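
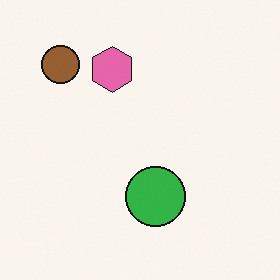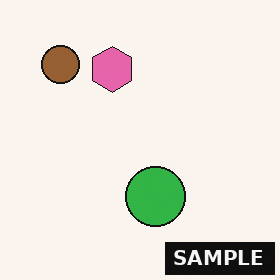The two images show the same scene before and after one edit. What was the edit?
Watermarked with the text "SAMPLE" in the lower-right corner.

A dark label reading "SAMPLE" appears in the lower-right corner.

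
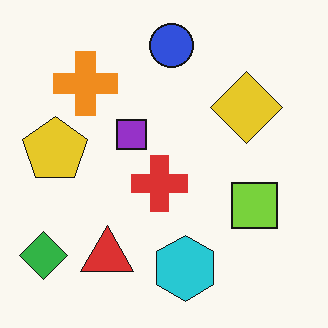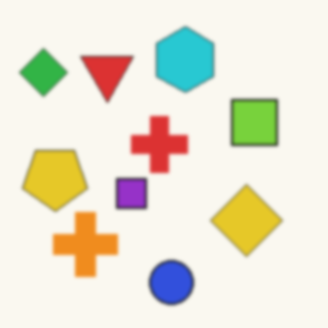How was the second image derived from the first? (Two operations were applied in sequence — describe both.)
This is the original image flipped vertically (top ↔ bottom), then given a subtle gaussian blur.

The blue circle is in the top of the first image and the bottom of the second — shapes on opposite sides of the horizontal midline have swapped in a mirror flip. Shape edges and outlines are uniformly softened across the whole image.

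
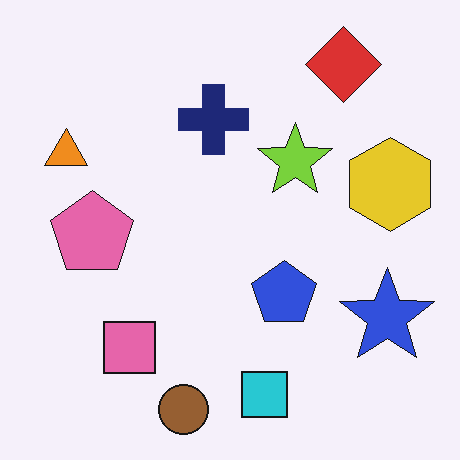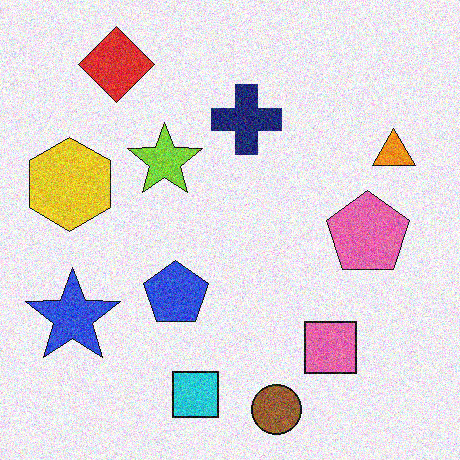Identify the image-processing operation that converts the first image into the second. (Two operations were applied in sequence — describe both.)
The transformation is: degraded with visible gaussian noise, then flipped horizontally (left ↔ right).

Random speckle covers the whole image, including the flat background. The orange triangle is in the top-left of the first image and the top-right of the second — shapes on opposite sides of the vertical midline have swapped in a mirror flip.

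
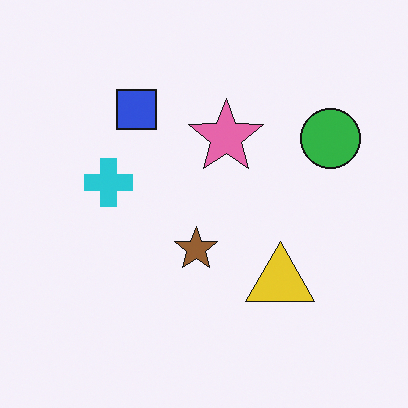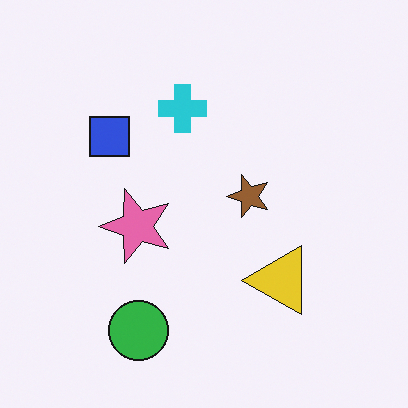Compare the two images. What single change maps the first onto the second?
The image was transposed (reflected across the top-left ↔ bottom-right diagonal).

Shapes have swapped their row and column positions — what was in the top-right is now in the bottom-left — a diagonal reflection.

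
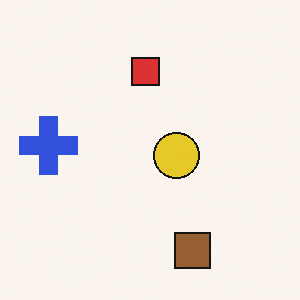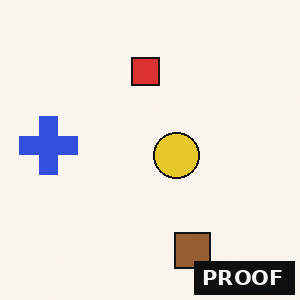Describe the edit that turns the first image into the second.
It was watermarked with the text "PROOF" in the lower-right corner.

A dark label reading "PROOF" appears in the lower-right corner.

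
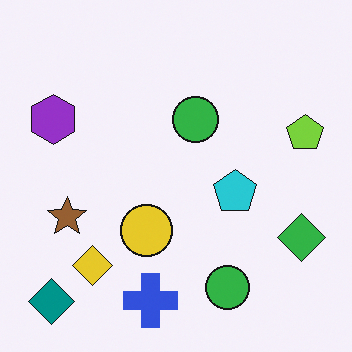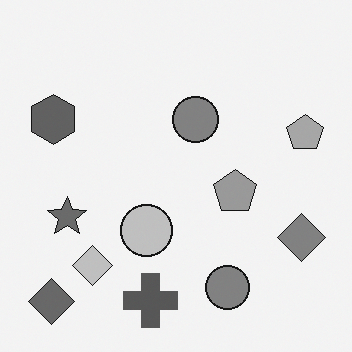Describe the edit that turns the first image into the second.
The second image is the first converted to grayscale.

All color is removed — every shape is now a shade of grey.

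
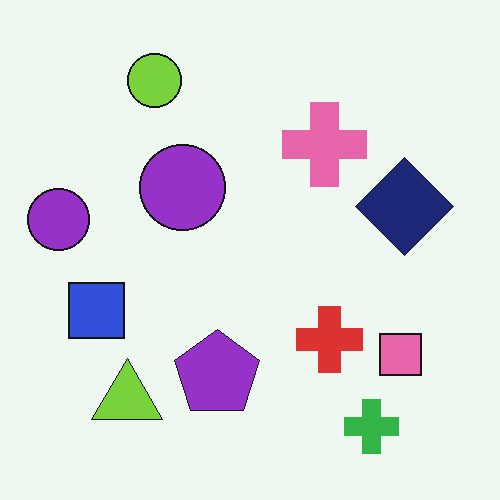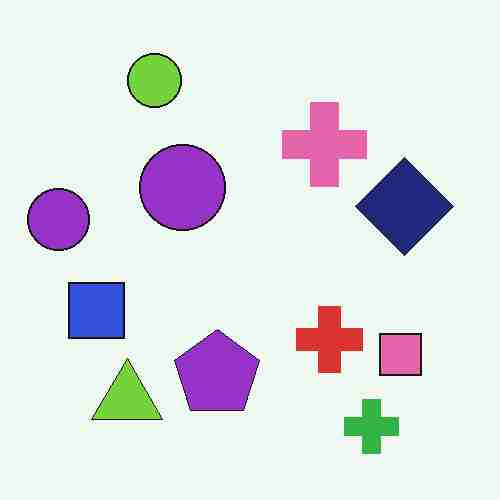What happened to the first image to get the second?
The second image is the first heavily JPEG-compressed with obvious blocking artifacts.

Blocky 8×8 compression artifacts appear around shape edges and the flat background shows ringing — characteristic JPEG degradation.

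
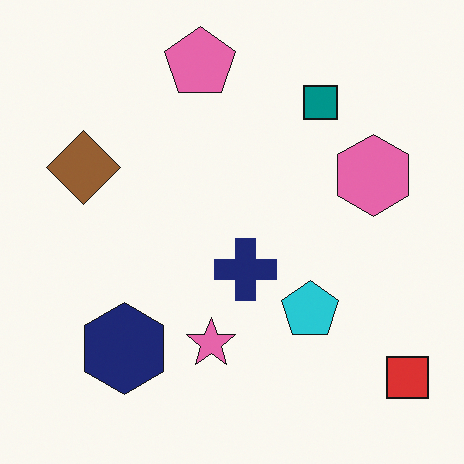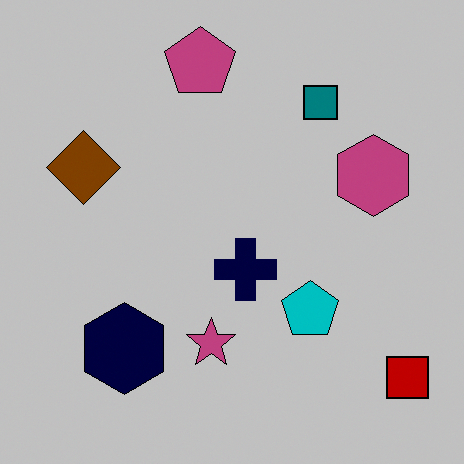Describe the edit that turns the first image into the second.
Heavily posterized to just a handful of flat colors.

Each flat color has snapped to a coarser quantized level — most visibly, the near-white background has dropped to a flat grey.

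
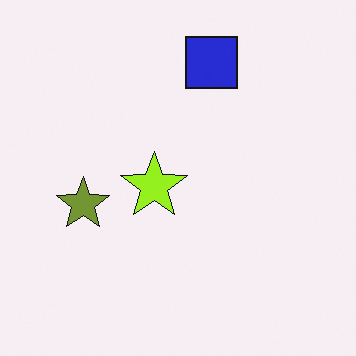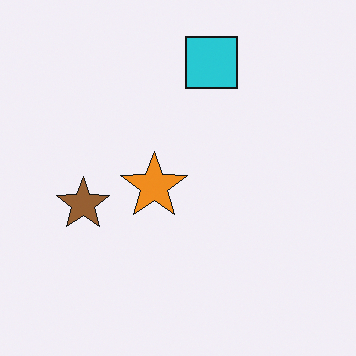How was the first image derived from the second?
The image was hue-shifted by a small amount.

Every shape's color has rotated by the same amount around the hue wheel — a uniform hue shift.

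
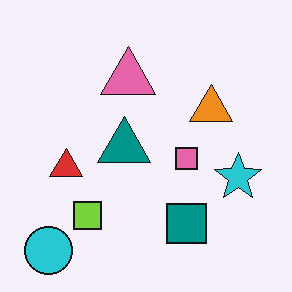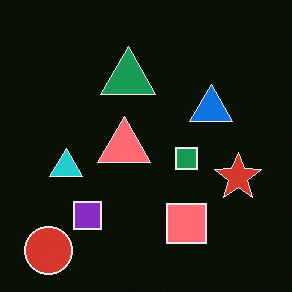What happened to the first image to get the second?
This is the original image color-inverted (negative).

The light background has become dark and every shape's color is its complement — a photographic negative.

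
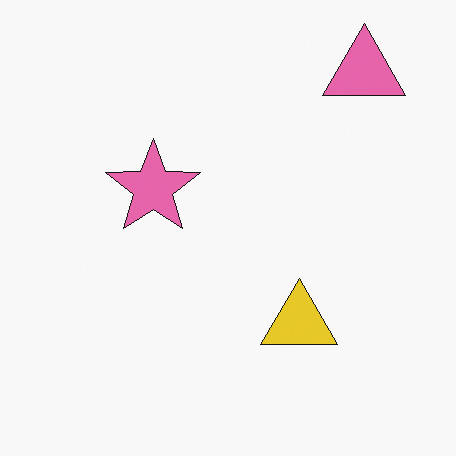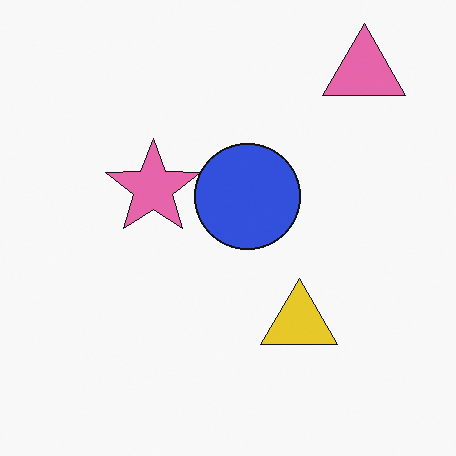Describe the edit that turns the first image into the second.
This is the original image overlaid with an additional blue circle.

A blue circle appears in the second image that is absent from the first.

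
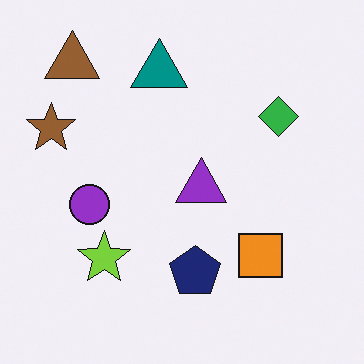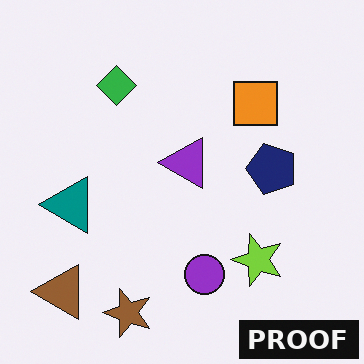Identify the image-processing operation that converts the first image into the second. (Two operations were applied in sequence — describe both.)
The second image is the first rotated 90° counter-clockwise, then watermarked with the text "PROOF" in the lower-right corner.

The brown triangle sits in the top-left of the first image and the bottom-left of the second — consistent with a whole-image 90° counter-clockwise rotation. A dark label reading "PROOF" appears in the lower-right corner.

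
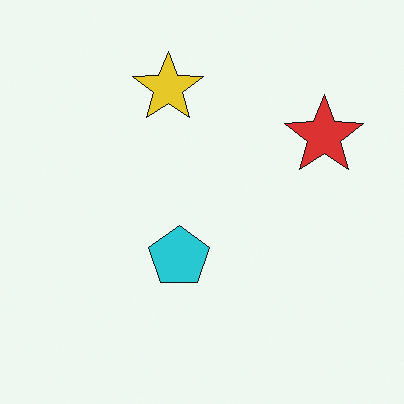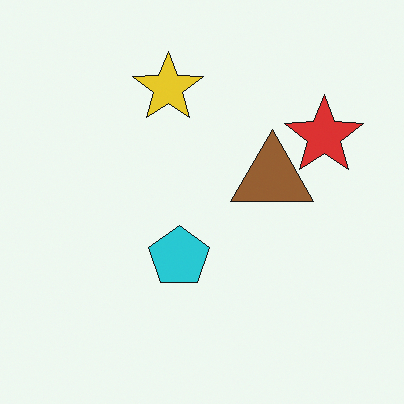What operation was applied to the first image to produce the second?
Overlaid with an additional brown triangle.

A brown triangle appears in the second image that is absent from the first.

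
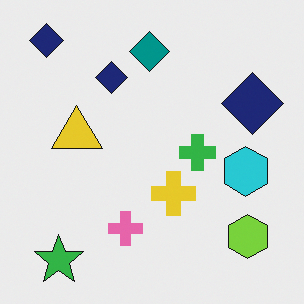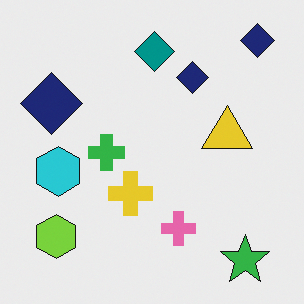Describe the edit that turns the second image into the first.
It was flipped horizontally (left ↔ right).

The lime hexagon is in the bottom-left of the second image and the bottom-right of the first — shapes on opposite sides of the vertical midline have swapped in a mirror flip.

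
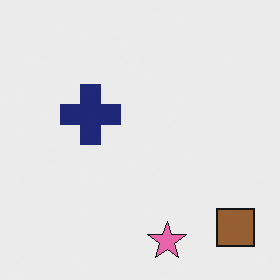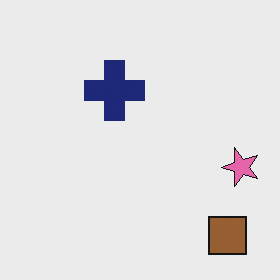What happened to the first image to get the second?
This is the original image transposed (reflected across the top-left ↔ bottom-right diagonal).

Shapes have swapped their row and column positions — what was in the top-right is now in the bottom-left — a diagonal reflection.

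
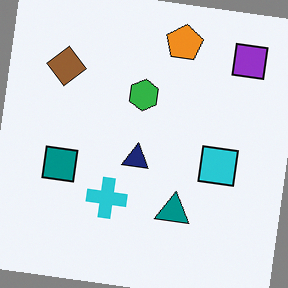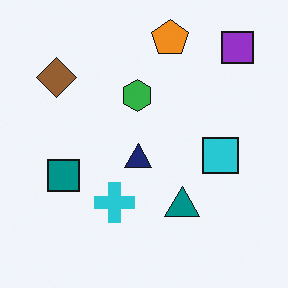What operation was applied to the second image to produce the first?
The transformation is: rotated clockwise by a few degrees.

Every shape is tilted by the same angle and the image corners show triangular fill wedges — a whole-image rotation by a non-right angle.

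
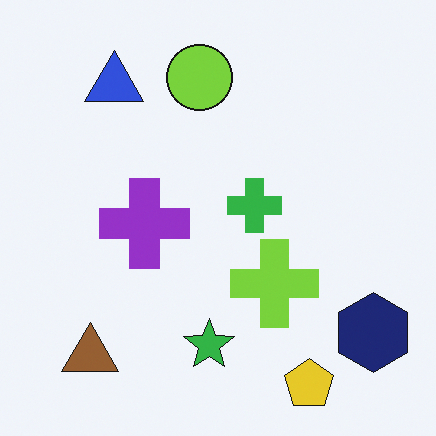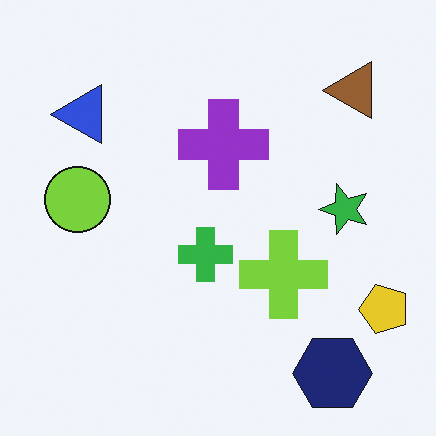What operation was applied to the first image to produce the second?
The transformation is: transposed (reflected across the top-left ↔ bottom-right diagonal).

Shapes have swapped their row and column positions — what was in the top-right is now in the bottom-left — a diagonal reflection.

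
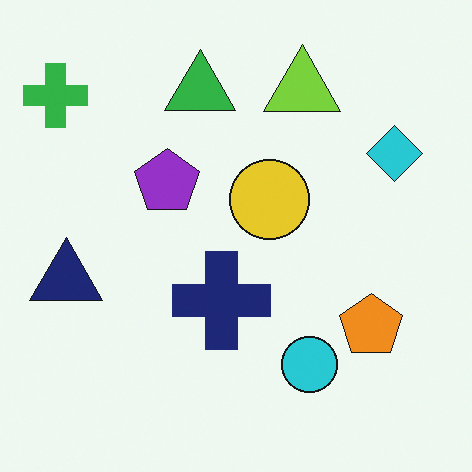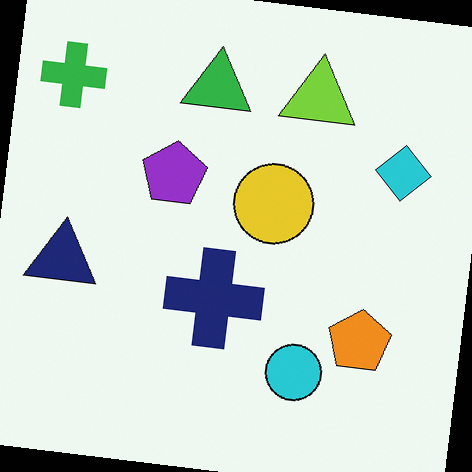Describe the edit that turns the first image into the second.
It was rotated clockwise by a few degrees.

Every shape is tilted by the same angle and the image corners show triangular fill wedges — a whole-image rotation by a non-right angle.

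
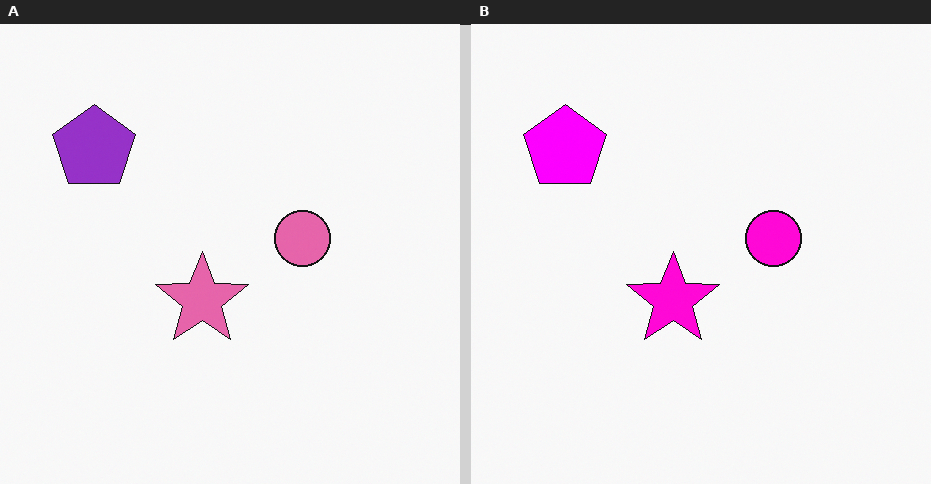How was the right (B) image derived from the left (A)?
This is the original image heavily oversaturated.

All colors are more vivid — a global saturation change.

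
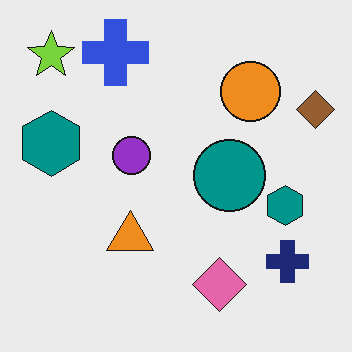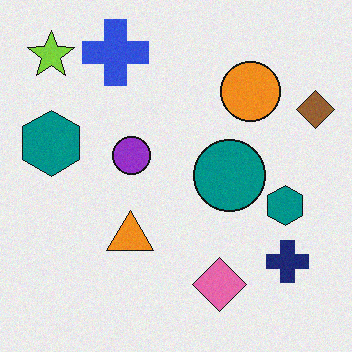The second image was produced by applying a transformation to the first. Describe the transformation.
The second image is the first degraded with light additive noise.

Random speckle covers the whole image, including the flat background.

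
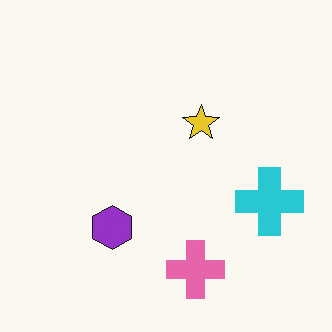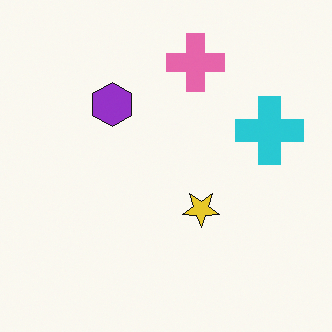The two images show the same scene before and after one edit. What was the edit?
The transformation is: flipped vertically (top ↔ bottom).

The pink cross is in the bottom of the first image and the top of the second — shapes on opposite sides of the horizontal midline have swapped in a mirror flip.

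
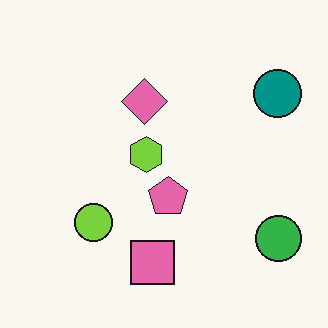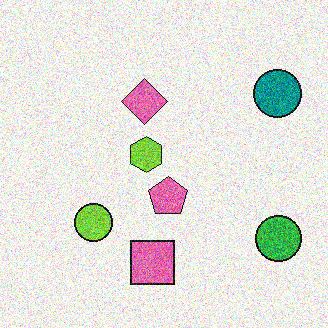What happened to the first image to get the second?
The second image is the first degraded with a thick layer of grain.

Random speckle covers the whole image, including the flat background.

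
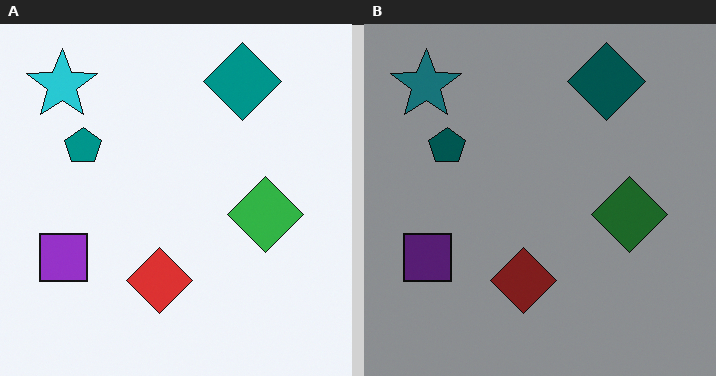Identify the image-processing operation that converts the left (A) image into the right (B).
The transformation is: darkened a lot.

Every pixel — background and shapes alike — is uniformly darkened.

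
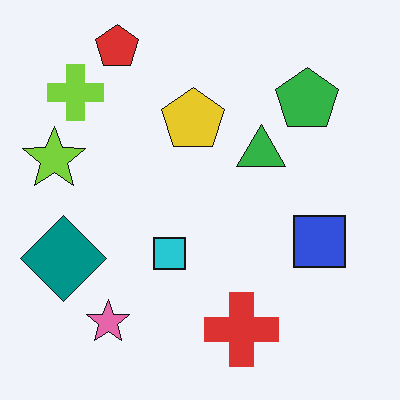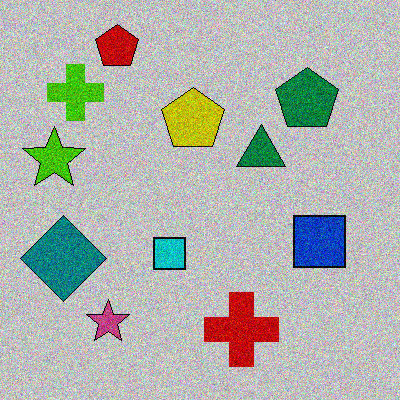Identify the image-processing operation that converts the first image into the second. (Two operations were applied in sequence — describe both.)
Aggressively posterized, then degraded with moderate additive noise.

Each flat color has snapped to a coarser quantized level — most visibly, the near-white background has dropped to a flat grey. Random speckle covers the whole image, including the flat background.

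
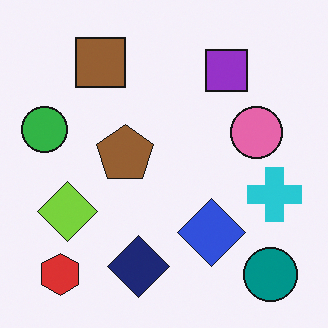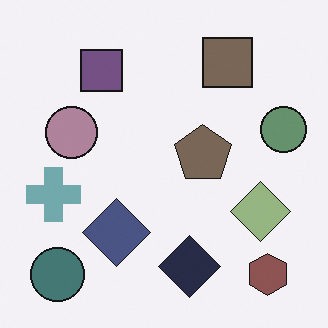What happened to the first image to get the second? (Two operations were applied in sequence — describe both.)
The image was flipped horizontally (left ↔ right), then heavily desaturated.

The green circle is in the left of the first image and the right of the second — shapes on opposite sides of the vertical midline have swapped in a mirror flip. All colors are more muted and greyish — a global saturation change.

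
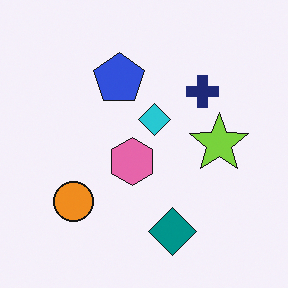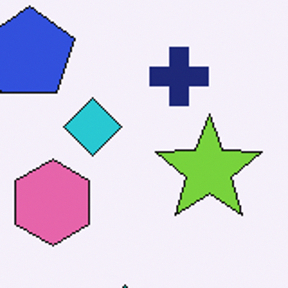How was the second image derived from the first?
It was cropped tightly and scaled back up.

The visible shapes are larger and the field of view is narrower; shapes near the original edges may be partly or wholly outside the frame — a crop-and-rescale.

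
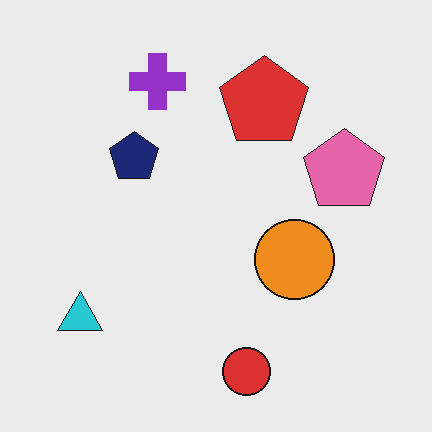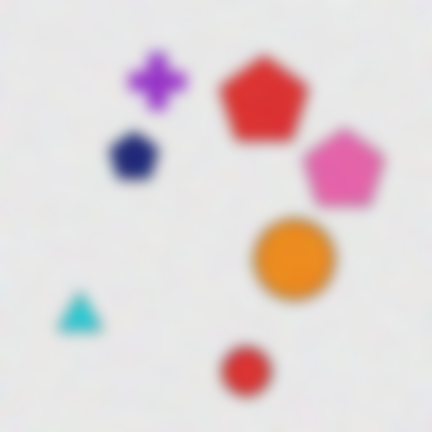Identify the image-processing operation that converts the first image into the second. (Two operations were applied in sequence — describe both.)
It was degraded with visible gaussian noise, then heavily blurred.

Random speckle covers the whole image, including the flat background. Shape edges and outlines are uniformly softened across the whole image.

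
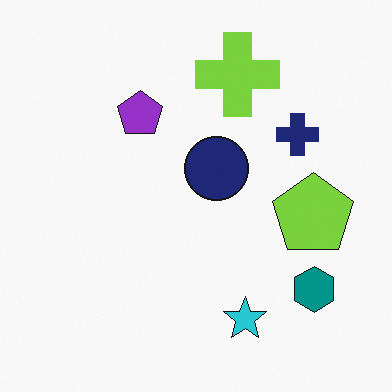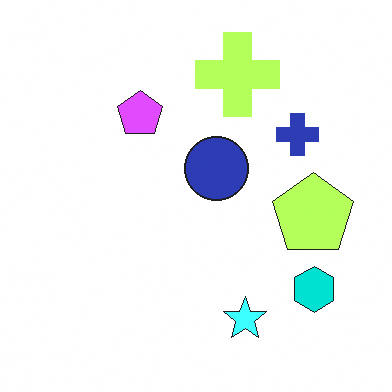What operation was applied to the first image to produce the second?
The second image is the first brightened a lot.

Every pixel — background and shapes alike — is uniformly brightened.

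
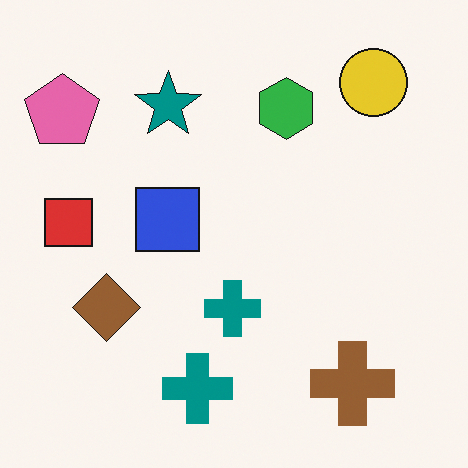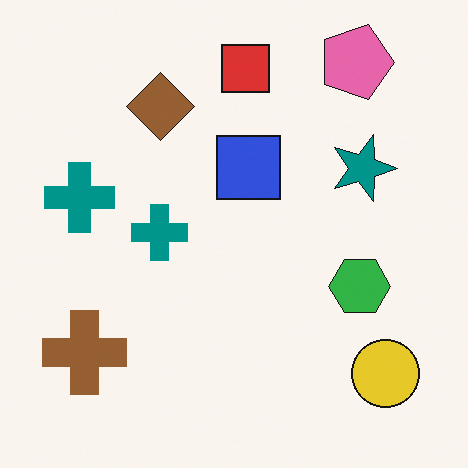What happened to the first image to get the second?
The transformation is: rotated 90° clockwise.

The pink pentagon sits in the top-left of the first image and the top-right of the second — consistent with a whole-image 90° clockwise rotation.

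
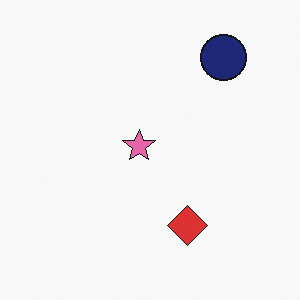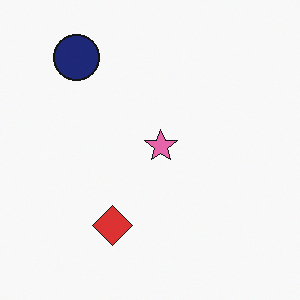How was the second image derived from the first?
Flipped horizontally (left ↔ right).

The navy circle is in the top-right of the first image and the top-left of the second — shapes on opposite sides of the vertical midline have swapped in a mirror flip.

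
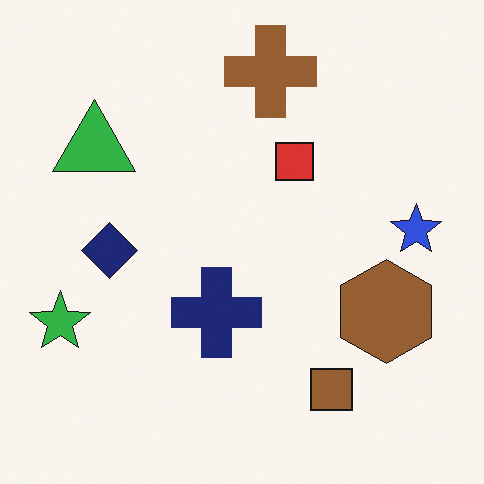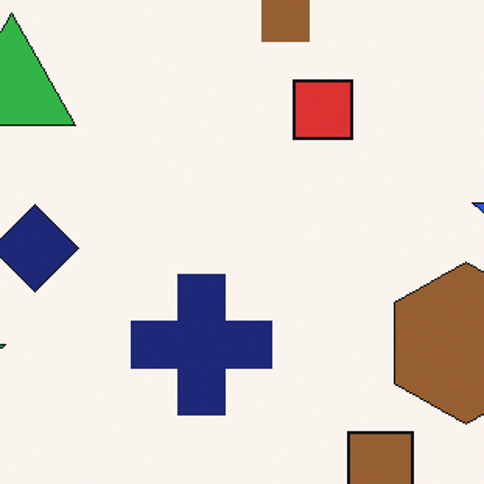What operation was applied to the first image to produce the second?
This is the original image cropped slightly and scaled back up.

The visible shapes are larger and the field of view is narrower; shapes near the original edges may be partly or wholly outside the frame — a crop-and-rescale.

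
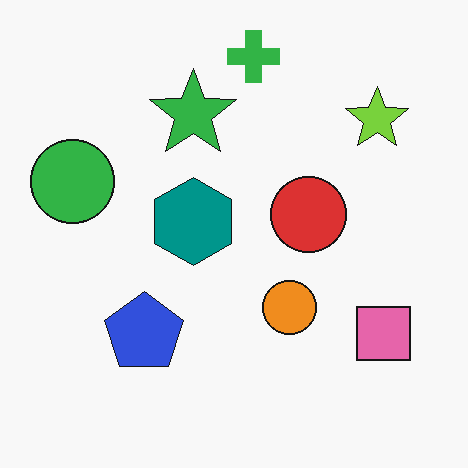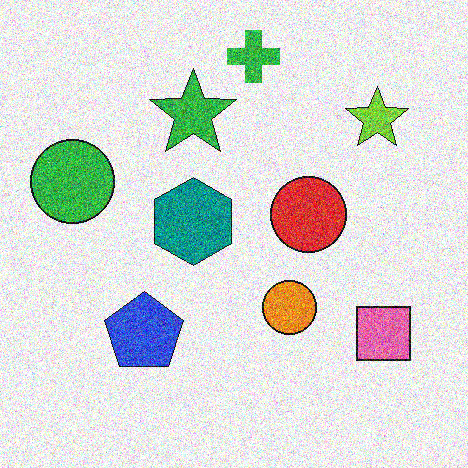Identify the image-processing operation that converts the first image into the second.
The image was degraded with heavy additive noise.

Random speckle covers the whole image, including the flat background.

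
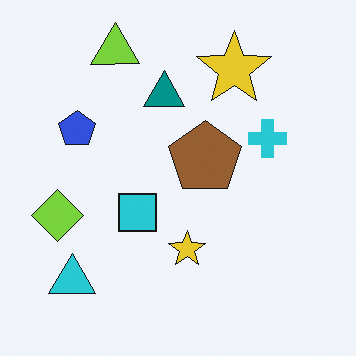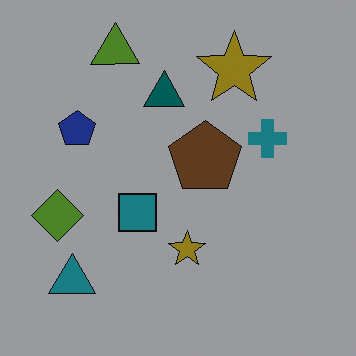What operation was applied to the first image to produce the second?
It was noticeably darkened.

Every pixel — background and shapes alike — is uniformly darkened.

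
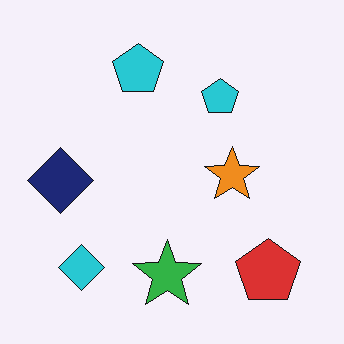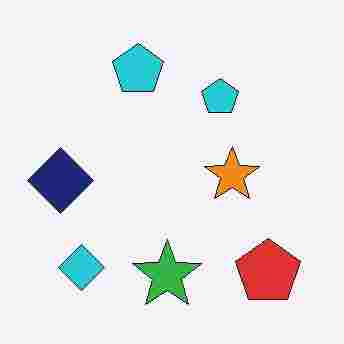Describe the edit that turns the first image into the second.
The image was heavily JPEG-compressed with obvious blocking artifacts.

Blocky 8×8 compression artifacts appear around shape edges and the flat background shows ringing — characteristic JPEG degradation.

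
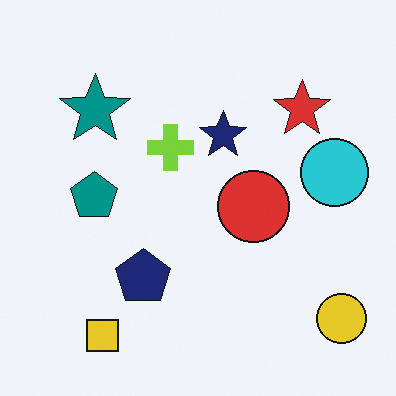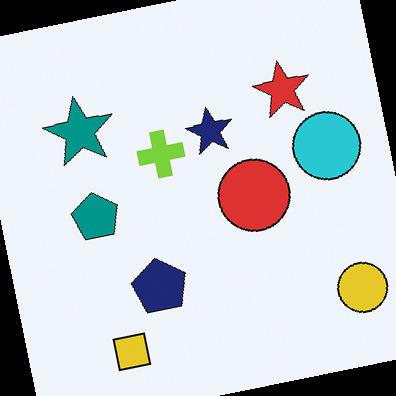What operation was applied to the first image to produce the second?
The transformation is: rotated counter-clockwise by a few degrees.

Every shape is tilted by the same angle and the image corners show triangular fill wedges — a whole-image rotation by a non-right angle.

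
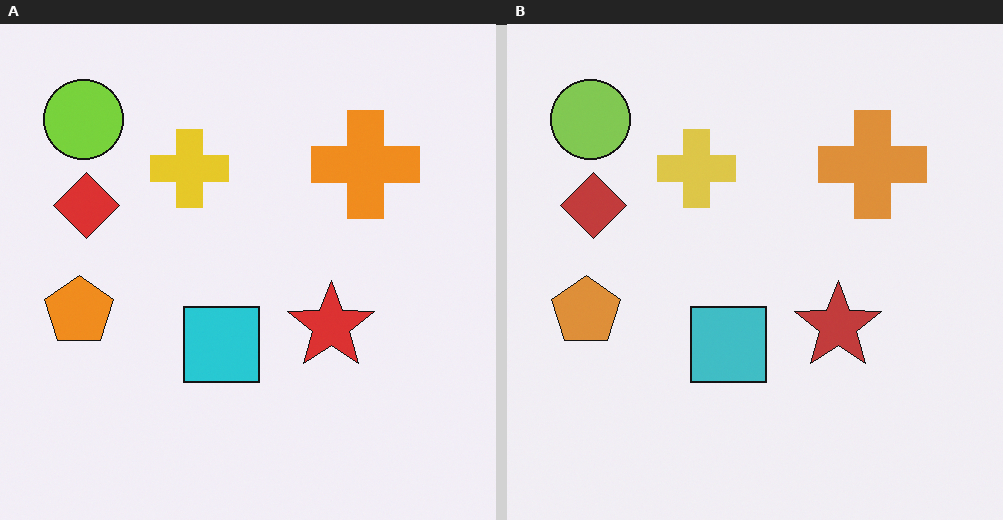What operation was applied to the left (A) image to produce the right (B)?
The right (B) image is the left (A) slightly desaturated.

All colors are more muted and greyish — a global saturation change.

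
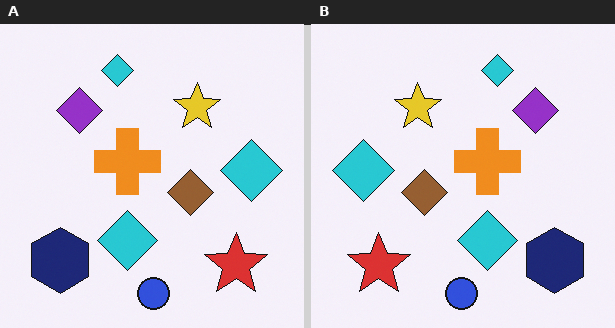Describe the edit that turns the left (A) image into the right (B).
Flipped horizontally (left ↔ right).

The navy hexagon is in the bottom-left of the left (A) image and the bottom-right of the right (B) — shapes on opposite sides of the vertical midline have swapped in a mirror flip.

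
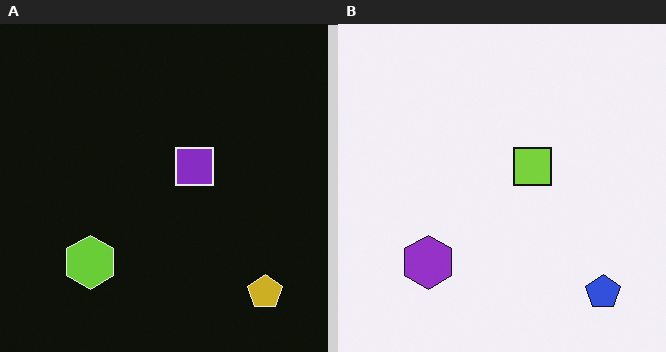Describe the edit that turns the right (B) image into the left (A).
This is the original image color-inverted (negative).

The light background has become dark and every shape's color is its complement — a photographic negative.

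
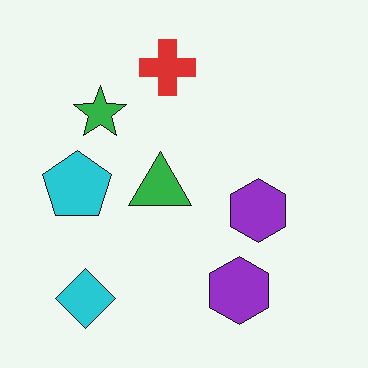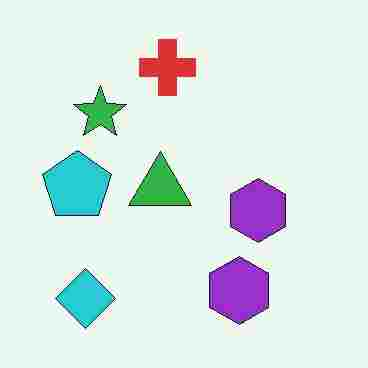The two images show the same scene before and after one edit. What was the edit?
The transformation is: degraded with heavy JPEG compression.

Blocky 8×8 compression artifacts appear around shape edges and the flat background shows ringing — characteristic JPEG degradation.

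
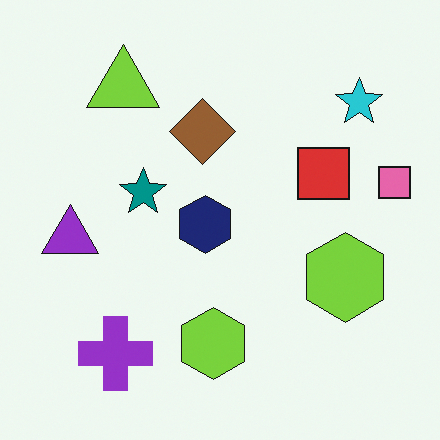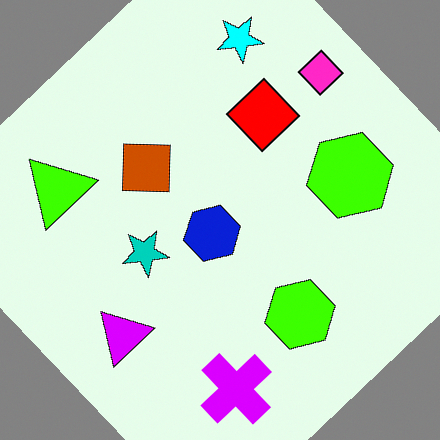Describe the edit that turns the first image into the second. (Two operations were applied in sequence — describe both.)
Made much more vivid (saturation change), then rotated counter-clockwise by a large amount — several tens of degrees.

All colors are more vivid — a global saturation change. Every shape is tilted by the same angle and the image corners show triangular fill wedges — a whole-image rotation by a non-right angle.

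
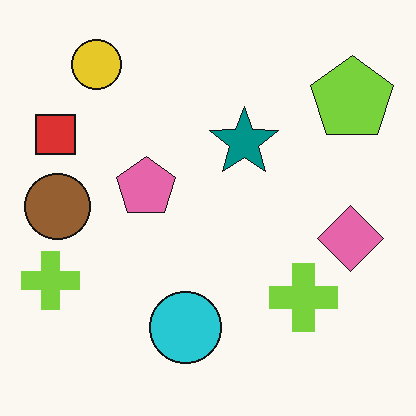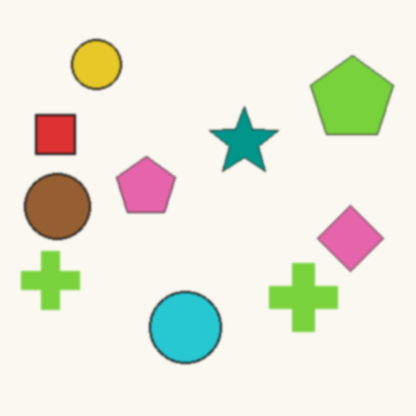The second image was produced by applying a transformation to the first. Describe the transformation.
The transformation is: slightly softened.

Shape edges and outlines are uniformly softened across the whole image.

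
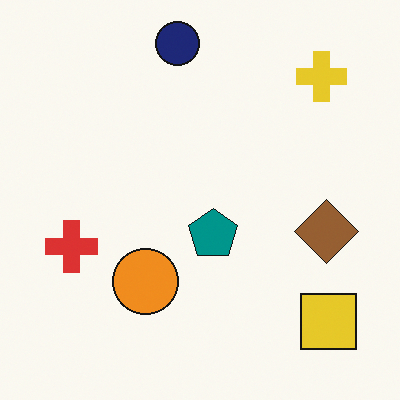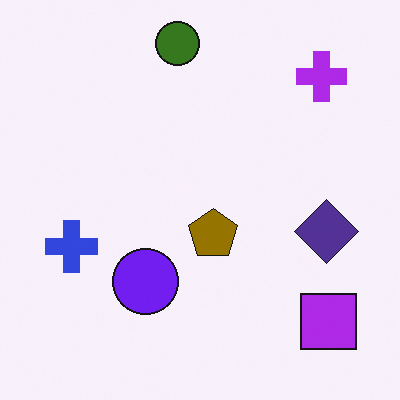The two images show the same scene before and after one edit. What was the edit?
The second image is the first hue-shifted by a large amount.

Every shape's color has rotated by the same amount around the hue wheel — a uniform hue shift.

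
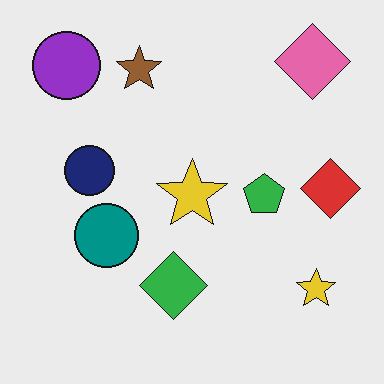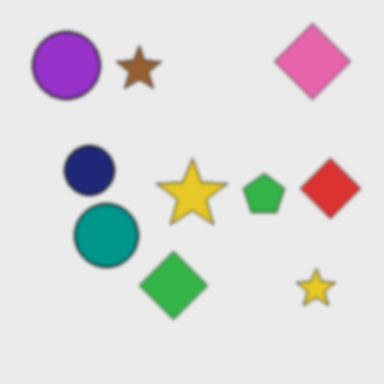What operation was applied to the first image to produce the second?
The transformation is: given a subtle gaussian blur.

Shape edges and outlines are uniformly softened across the whole image.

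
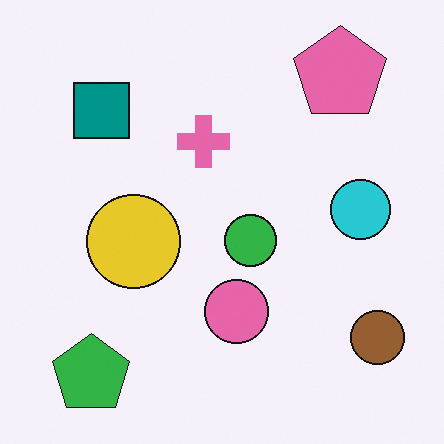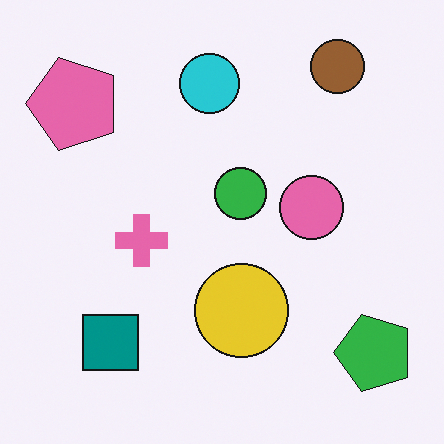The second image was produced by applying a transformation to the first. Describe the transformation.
Rotated 90° counter-clockwise.

The green pentagon sits in the bottom-left of the first image and the bottom-right of the second — consistent with a whole-image 90° counter-clockwise rotation.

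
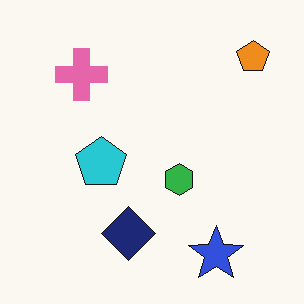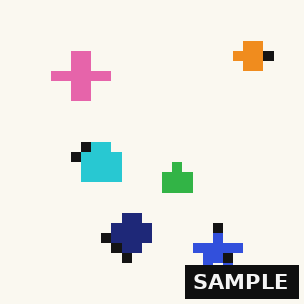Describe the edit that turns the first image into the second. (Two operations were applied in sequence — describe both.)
It was coarsely pixelated, then watermarked with the text "SAMPLE" in the lower-right corner.

Shapes are reduced to large square blocks; fine edges and outlines are lost — a downscale-then-upscale (mosaic) effect. A dark label reading "SAMPLE" appears in the lower-right corner.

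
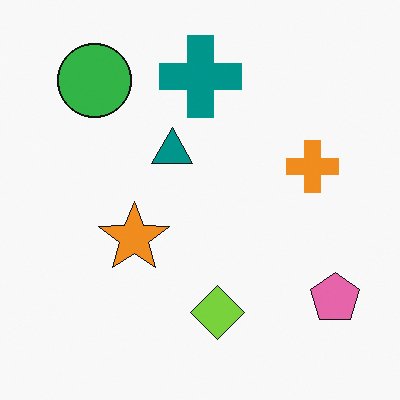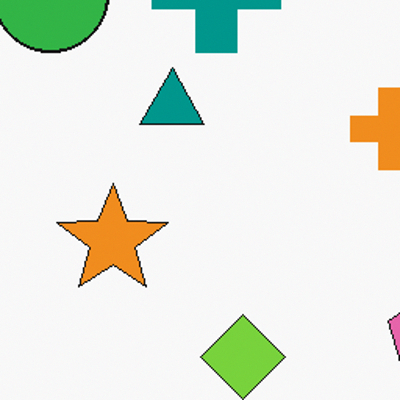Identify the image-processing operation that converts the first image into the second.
The transformation is: cropped slightly and scaled back up.

The visible shapes are larger and the field of view is narrower; shapes near the original edges may be partly or wholly outside the frame — a crop-and-rescale.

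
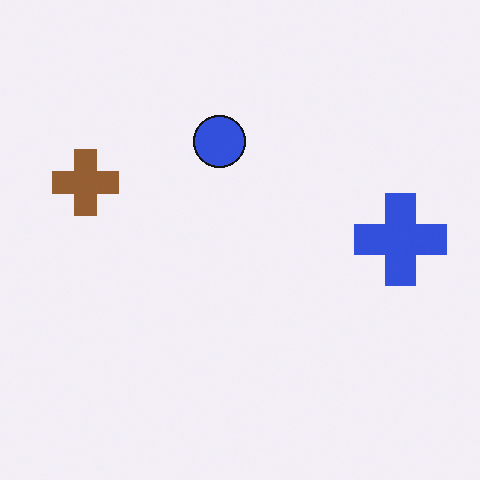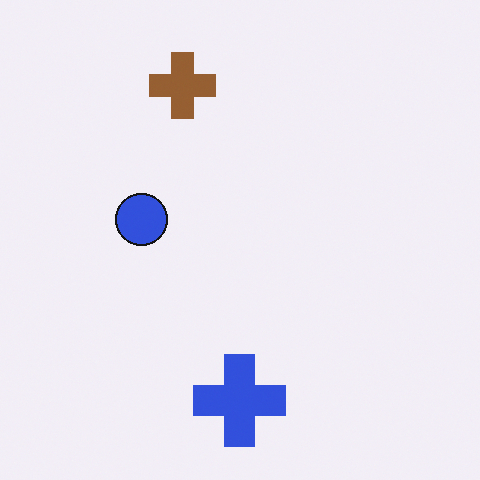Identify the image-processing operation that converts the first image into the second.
The image was transposed (reflected across the top-left ↔ bottom-right diagonal).

Shapes have swapped their row and column positions — what was in the top-right is now in the bottom-left — a diagonal reflection.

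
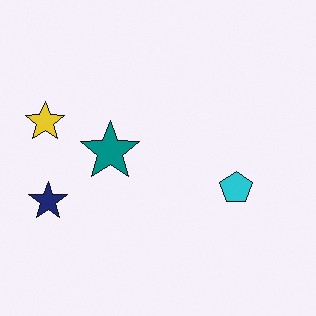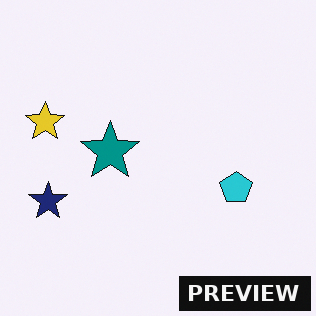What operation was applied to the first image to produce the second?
This is the original image watermarked with the text "PREVIEW" in the lower-right corner.

A dark label reading "PREVIEW" appears in the lower-right corner.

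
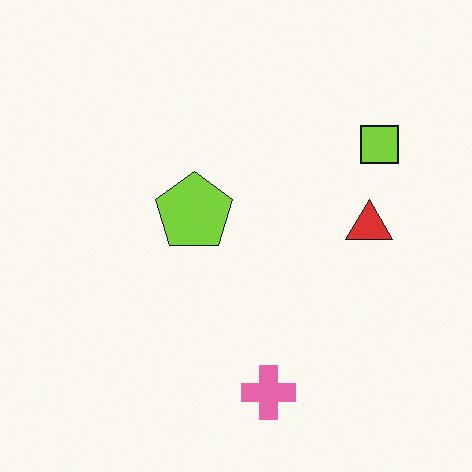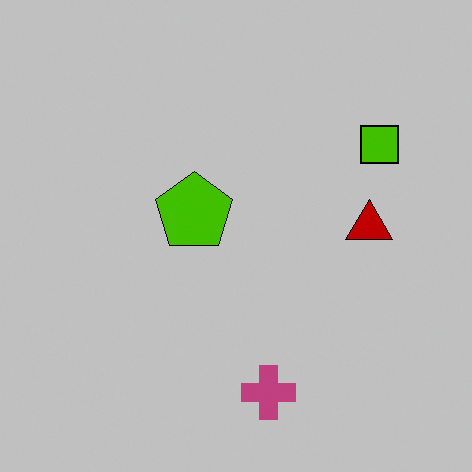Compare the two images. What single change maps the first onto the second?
The second image is the first aggressively posterized.

Each flat color has snapped to a coarser quantized level — most visibly, the near-white background has dropped to a flat grey.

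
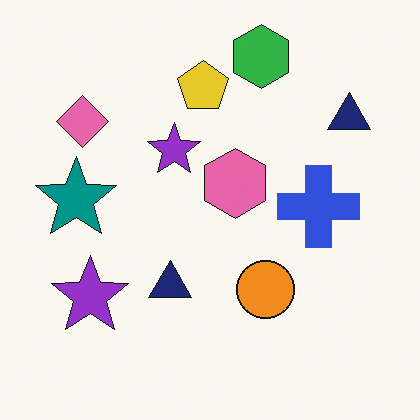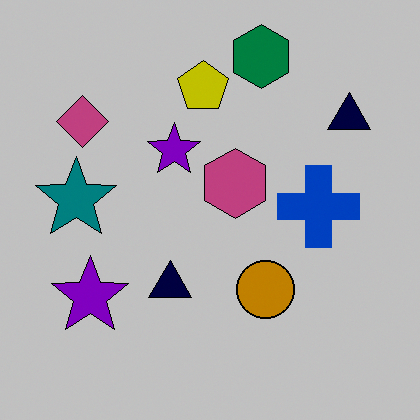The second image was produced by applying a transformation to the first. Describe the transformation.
This is the original image aggressively posterized.

Each flat color has snapped to a coarser quantized level — most visibly, the near-white background has dropped to a flat grey.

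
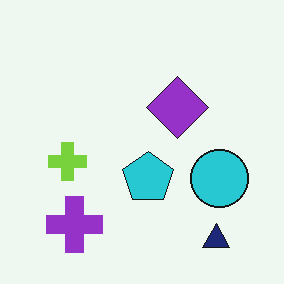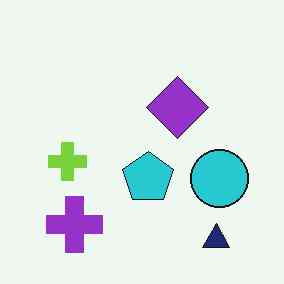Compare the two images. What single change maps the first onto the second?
This is the original image given moderate JPEG compression.

Blocky 8×8 compression artifacts appear around shape edges and the flat background shows ringing — characteristic JPEG degradation.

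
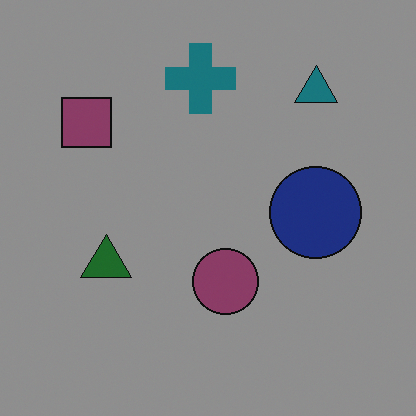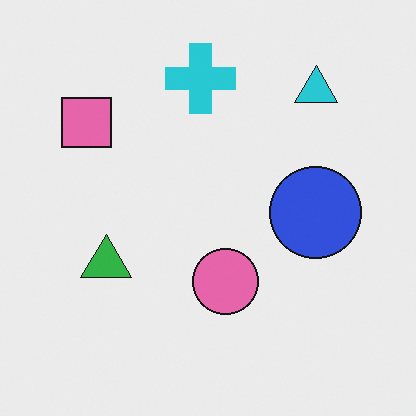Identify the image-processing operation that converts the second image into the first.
This is the original image noticeably darkened.

Every pixel — background and shapes alike — is uniformly darkened.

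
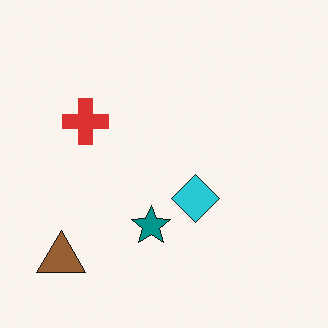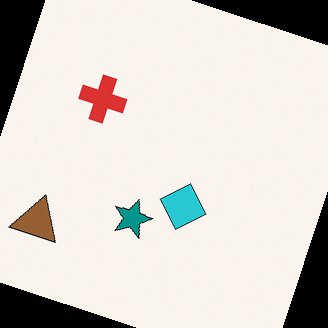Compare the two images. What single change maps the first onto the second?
It was rotated clockwise by a clearly visible amount.

Every shape is tilted by the same angle and the image corners show triangular fill wedges — a whole-image rotation by a non-right angle.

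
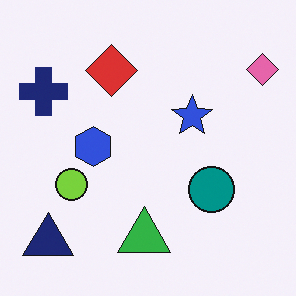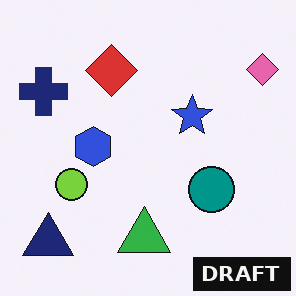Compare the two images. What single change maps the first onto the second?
This is the original image watermarked with the text "DRAFT" in the lower-right corner.

A dark label reading "DRAFT" appears in the lower-right corner.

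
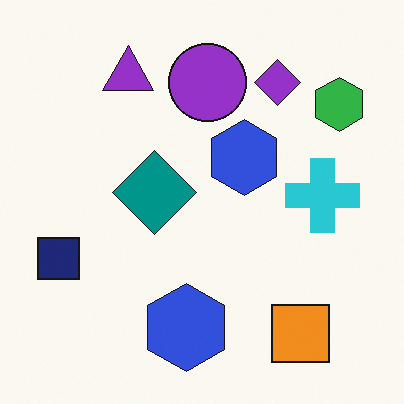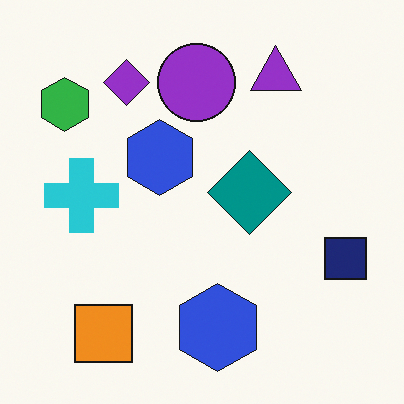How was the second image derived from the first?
The second image is the first flipped horizontally (left ↔ right).

The navy square is in the left of the first image and the right of the second — shapes on opposite sides of the vertical midline have swapped in a mirror flip.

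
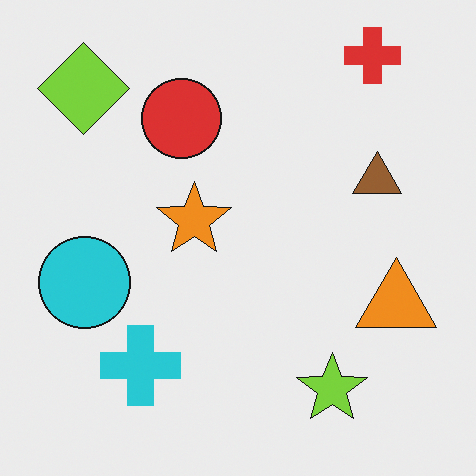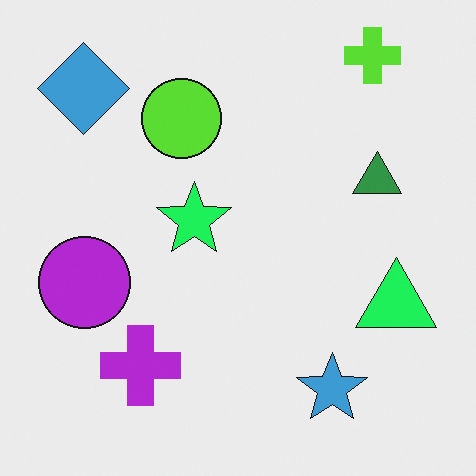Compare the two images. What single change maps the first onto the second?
The image was hue-shifted through roughly a third of the color wheel.

Every shape's color has rotated by the same amount around the hue wheel — a uniform hue shift.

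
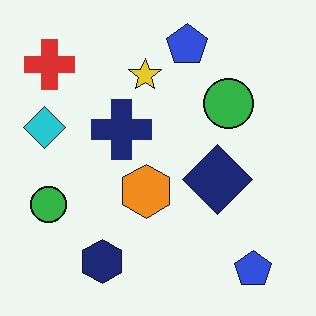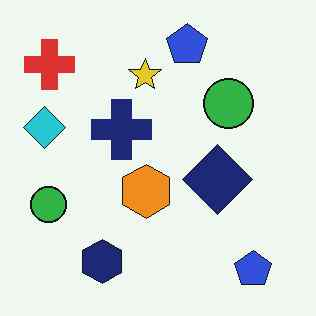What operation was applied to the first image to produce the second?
The image was JPEG-compressed with visible artifacts.

Blocky 8×8 compression artifacts appear around shape edges and the flat background shows ringing — characteristic JPEG degradation.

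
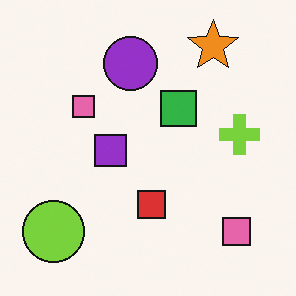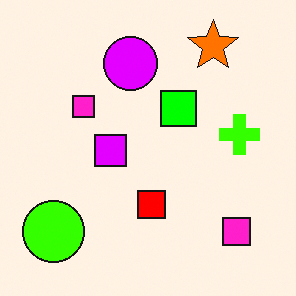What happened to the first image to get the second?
The second image is the first heavily oversaturated.

All colors are more vivid — a global saturation change.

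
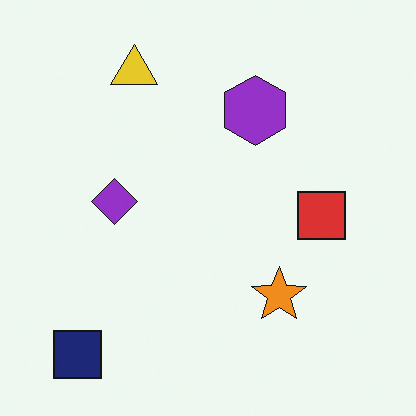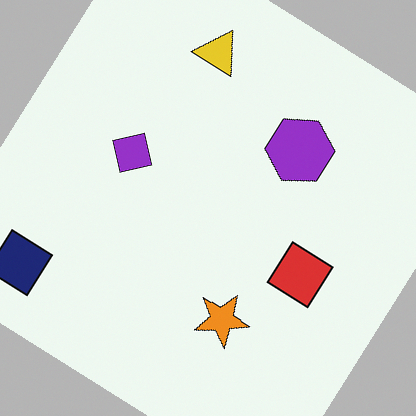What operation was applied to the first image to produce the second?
The image was rotated clockwise by a large amount — several tens of degrees.

Every shape is tilted by the same angle and the image corners show triangular fill wedges — a whole-image rotation by a non-right angle.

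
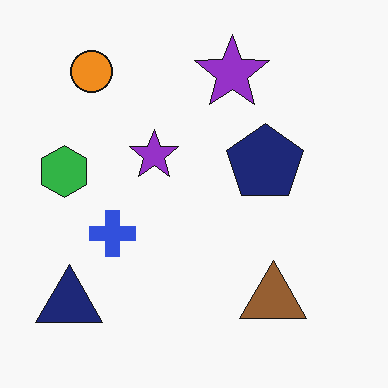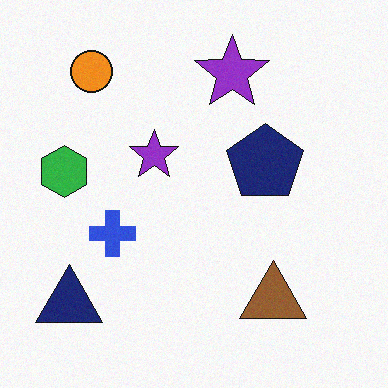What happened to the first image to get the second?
The transformation is: degraded with subtle gaussian noise.

Random speckle covers the whole image, including the flat background.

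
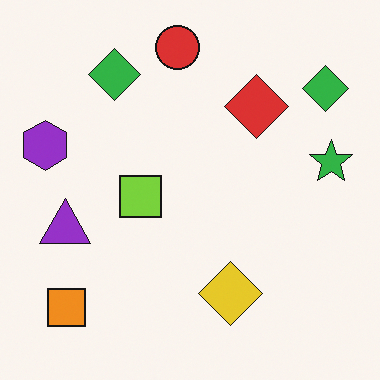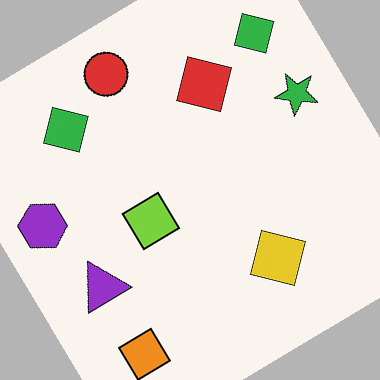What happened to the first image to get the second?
The second image is the first rotated counter-clockwise by a large amount — several tens of degrees.

Every shape is tilted by the same angle and the image corners show triangular fill wedges — a whole-image rotation by a non-right angle.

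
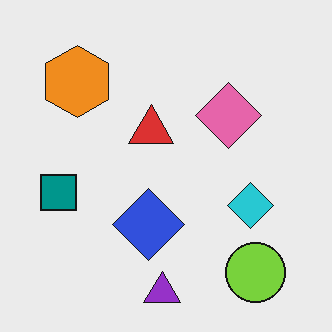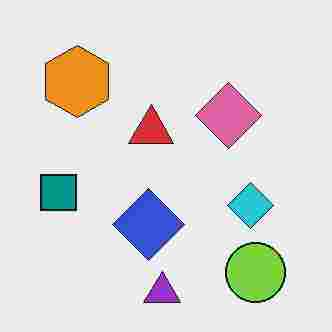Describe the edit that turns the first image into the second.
The transformation is: heavily JPEG-compressed with obvious blocking artifacts.

Blocky 8×8 compression artifacts appear around shape edges and the flat background shows ringing — characteristic JPEG degradation.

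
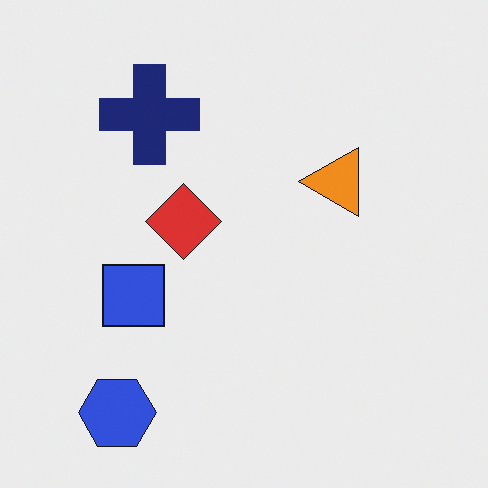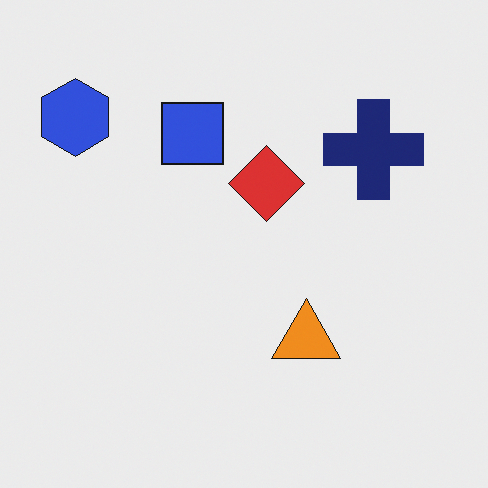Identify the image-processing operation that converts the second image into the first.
Rotated 90° counter-clockwise.

The blue hexagon sits in the top-left of the second image and the bottom-left of the first — consistent with a whole-image 90° counter-clockwise rotation.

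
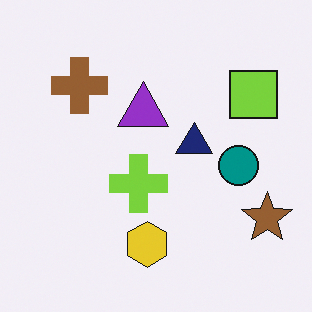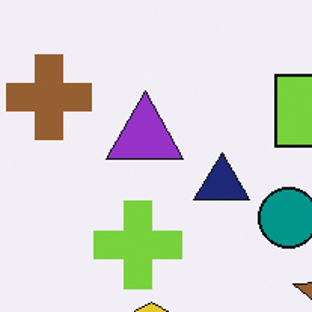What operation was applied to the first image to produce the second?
Cropped slightly and scaled back up.

The visible shapes are larger and the field of view is narrower; shapes near the original edges may be partly or wholly outside the frame — a crop-and-rescale.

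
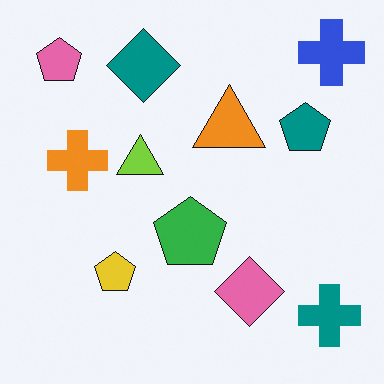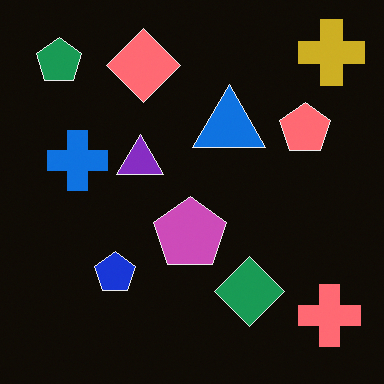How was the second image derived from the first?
It was color-inverted (negative).

The light background has become dark and every shape's color is its complement — a photographic negative.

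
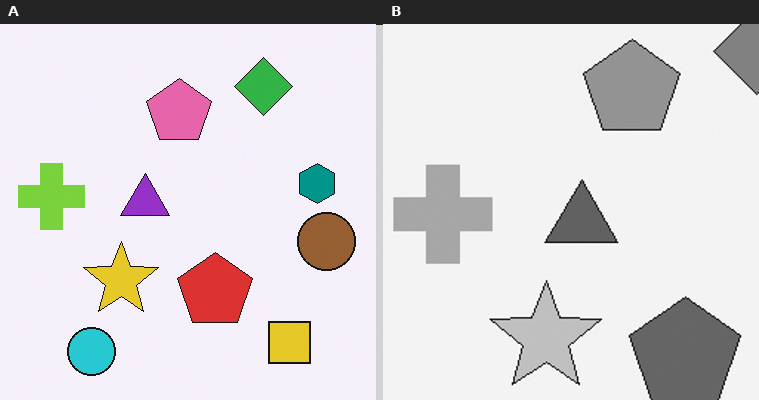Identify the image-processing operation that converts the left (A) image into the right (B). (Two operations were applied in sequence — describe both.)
The image was cropped to a modestly smaller region and rescaled, then converted to grayscale.

The visible shapes are larger and the field of view is narrower; shapes near the original edges may be partly or wholly outside the frame — a crop-and-rescale. All color is removed — every shape is now a shade of grey.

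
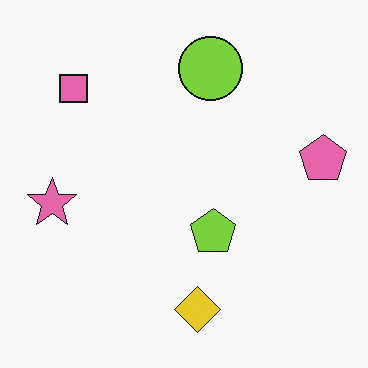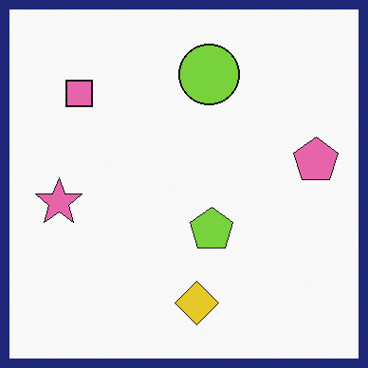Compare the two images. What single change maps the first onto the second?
The transformation is: framed with a navy border.

A solid navy frame runs around the edge of the second image, with the content slightly shrunk inside it.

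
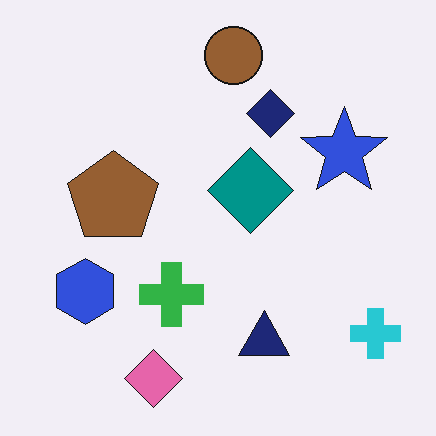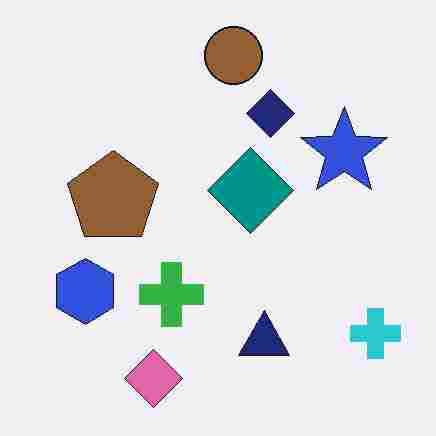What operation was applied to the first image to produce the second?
The second image is the first degraded with heavy JPEG compression.

Blocky 8×8 compression artifacts appear around shape edges and the flat background shows ringing — characteristic JPEG degradation.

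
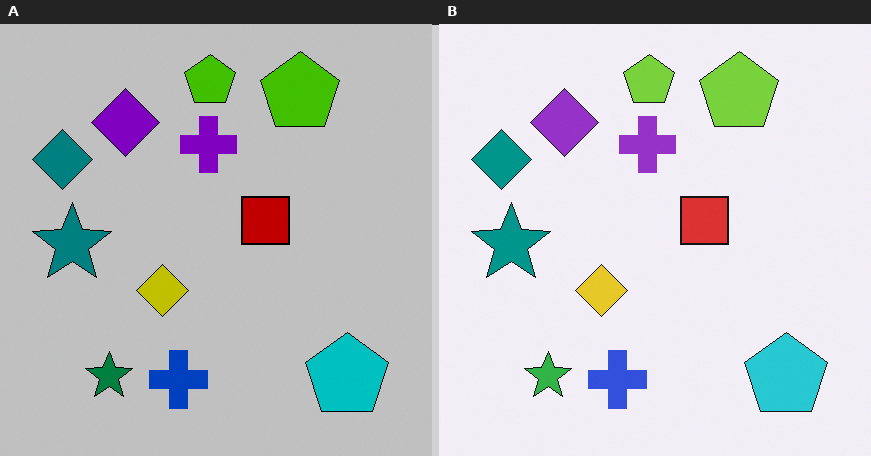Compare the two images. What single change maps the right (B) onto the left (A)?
Aggressively posterized.

Each flat color has snapped to a coarser quantized level — most visibly, the near-white background has dropped to a flat grey.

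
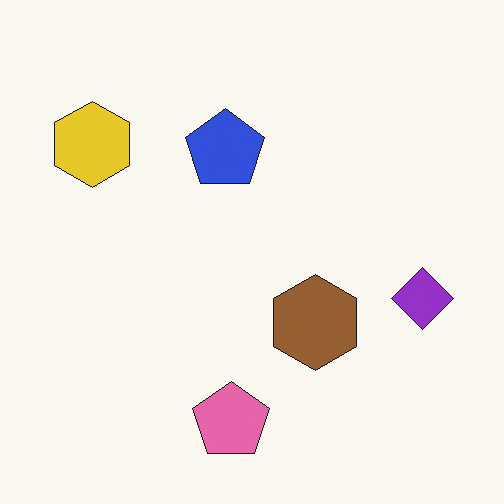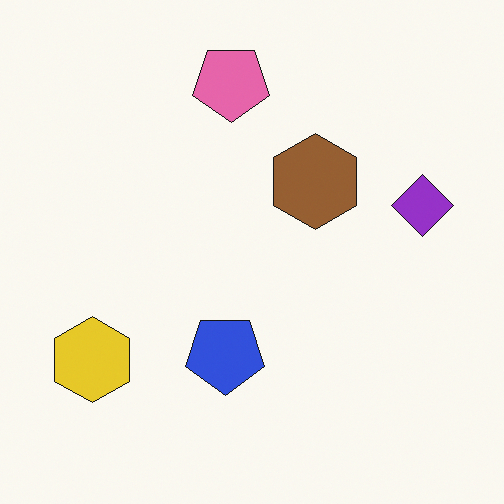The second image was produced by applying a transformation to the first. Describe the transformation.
Flipped vertically (top ↔ bottom).

The pink pentagon is in the bottom of the first image and the top of the second — shapes on opposite sides of the horizontal midline have swapped in a mirror flip.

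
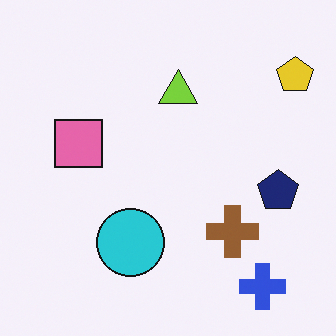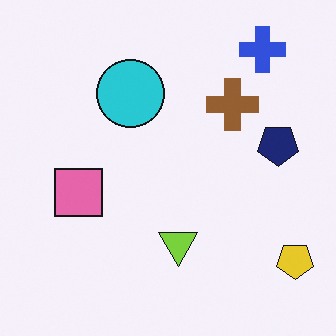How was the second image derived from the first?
The second image is the first flipped vertically (top ↔ bottom).

The blue cross is in the bottom-right of the first image and the top-right of the second — shapes on opposite sides of the horizontal midline have swapped in a mirror flip.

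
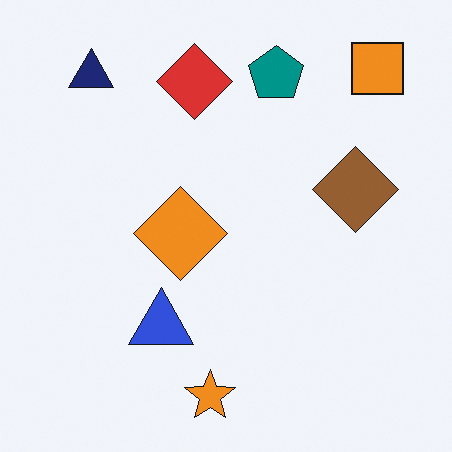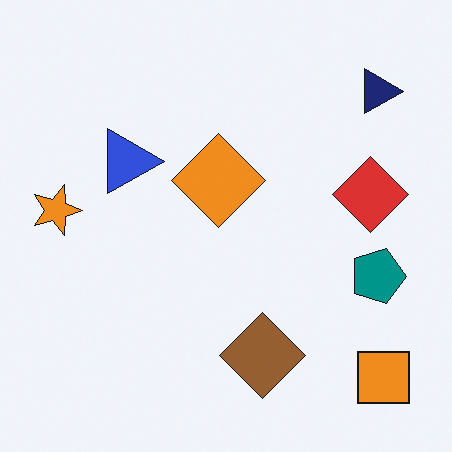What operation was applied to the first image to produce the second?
The image was rotated 90° clockwise.

The orange square sits in the top-right of the first image and the bottom-right of the second — consistent with a whole-image 90° clockwise rotation.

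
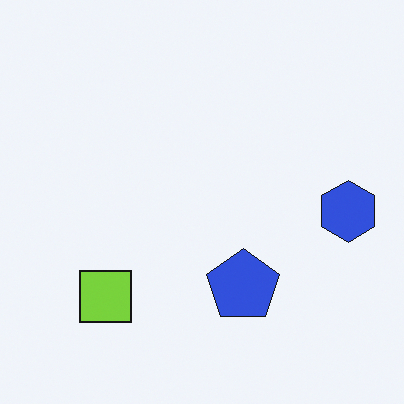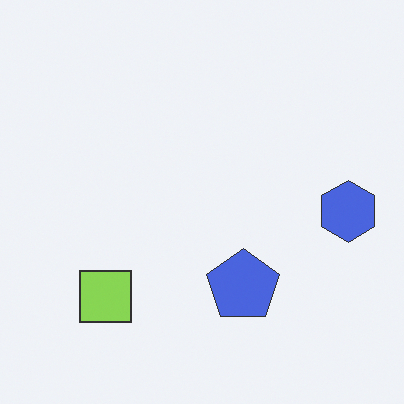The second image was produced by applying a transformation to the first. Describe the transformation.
The second image is the first given slightly reduced contrast.

Tones are pushed toward mid-grey across the whole image — a global contrast change.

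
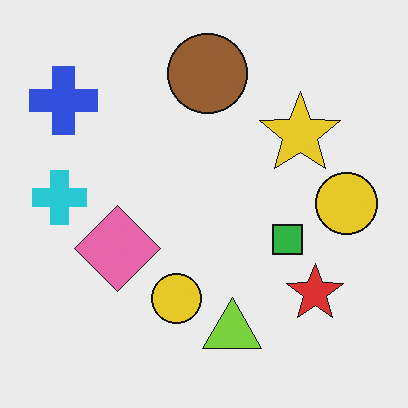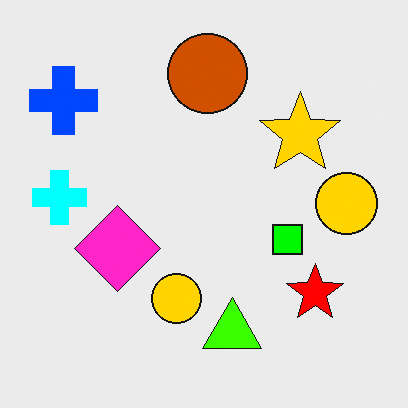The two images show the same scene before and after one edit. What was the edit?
It was made much more vivid (saturation change).

All colors are more vivid — a global saturation change.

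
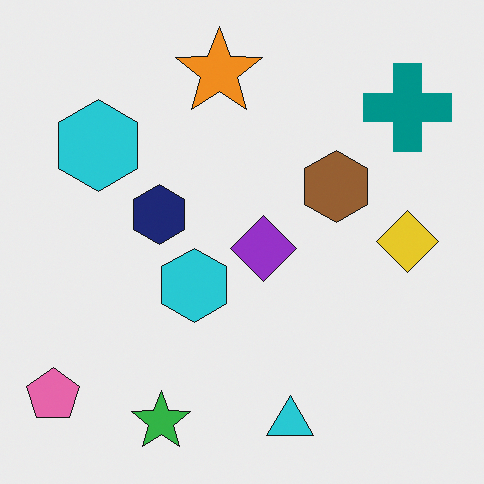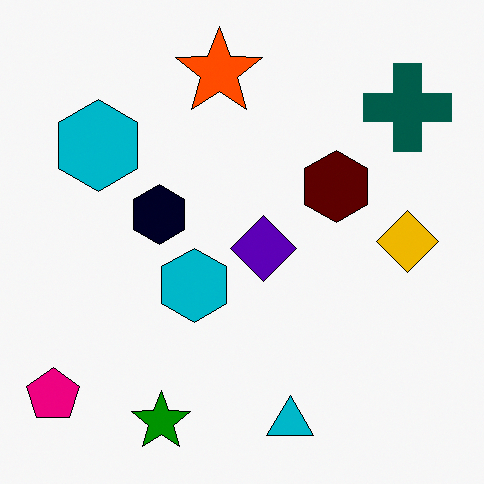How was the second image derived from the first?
It was boosted in contrast.

Tones are pushed away from mid-grey across the whole image — a global contrast change.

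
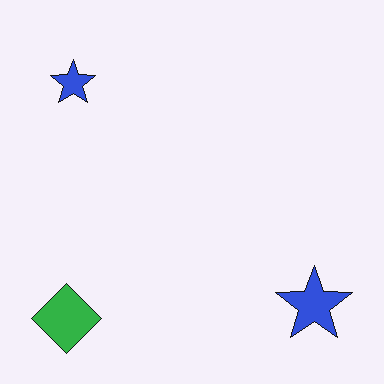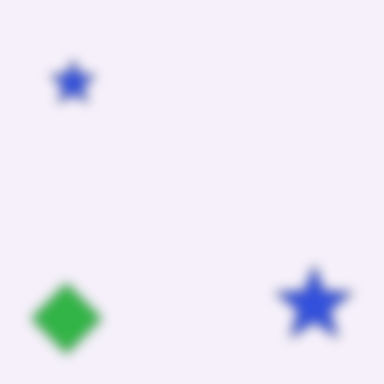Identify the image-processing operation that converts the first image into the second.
The transformation is: strongly gaussian-blurred.

Shape edges and outlines are uniformly softened across the whole image.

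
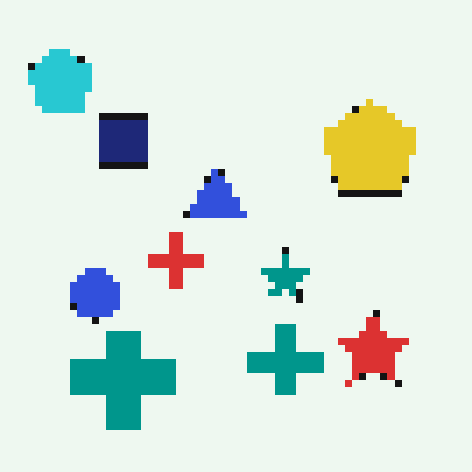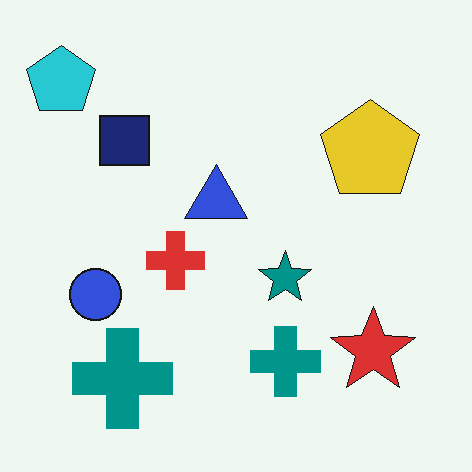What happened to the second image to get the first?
Pixelated into visible square blocks.

Shapes are reduced to large square blocks; fine edges and outlines are lost — a downscale-then-upscale (mosaic) effect.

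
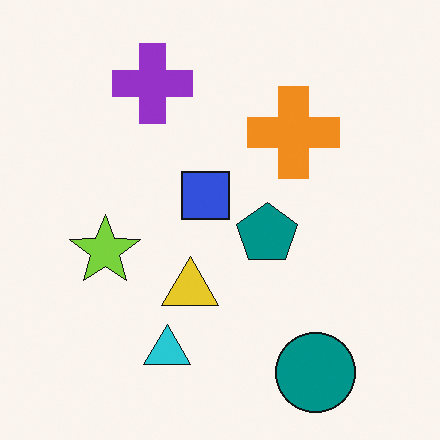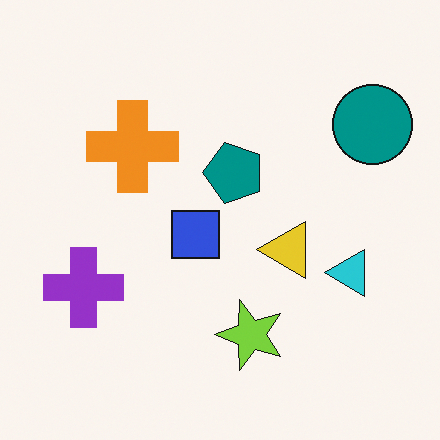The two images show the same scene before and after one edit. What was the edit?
The image was rotated 90° counter-clockwise.

The teal circle sits in the bottom-right of the first image and the top-right of the second — consistent with a whole-image 90° counter-clockwise rotation.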